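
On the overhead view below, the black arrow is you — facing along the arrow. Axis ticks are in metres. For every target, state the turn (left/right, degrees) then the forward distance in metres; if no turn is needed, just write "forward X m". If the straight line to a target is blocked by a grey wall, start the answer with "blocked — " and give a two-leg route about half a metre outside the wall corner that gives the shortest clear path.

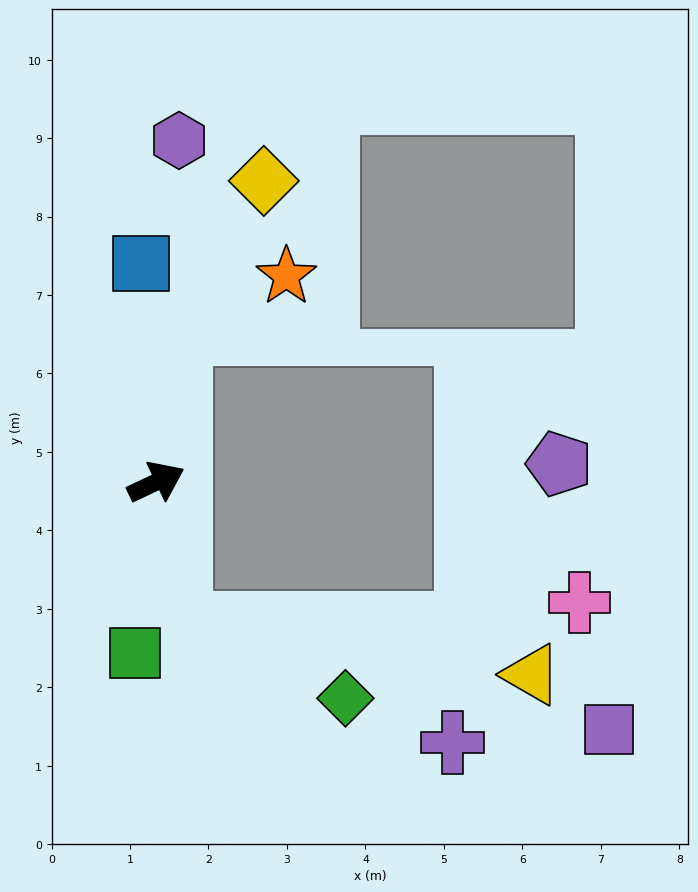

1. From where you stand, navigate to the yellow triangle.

blocked — turn right 107°, forward 1.8 m, then turn left 74°, forward 4.5 m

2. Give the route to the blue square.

turn left 69°, forward 2.8 m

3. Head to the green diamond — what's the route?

blocked — turn right 107°, forward 1.8 m, then turn left 58°, forward 2.3 m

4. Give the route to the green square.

turn right 123°, forward 2.2 m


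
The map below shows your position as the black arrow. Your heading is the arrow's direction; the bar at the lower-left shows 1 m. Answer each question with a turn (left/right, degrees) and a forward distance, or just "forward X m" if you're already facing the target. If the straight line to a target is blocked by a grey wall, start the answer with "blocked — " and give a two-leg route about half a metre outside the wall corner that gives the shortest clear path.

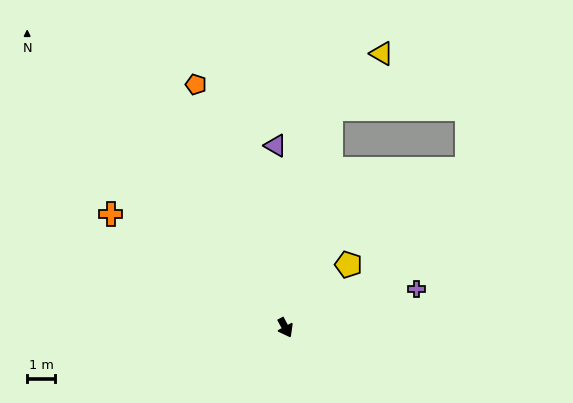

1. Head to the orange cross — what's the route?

turn right 151°, forward 7.4 m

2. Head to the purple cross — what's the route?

turn left 78°, forward 4.9 m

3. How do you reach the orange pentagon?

turn left 172°, forward 9.2 m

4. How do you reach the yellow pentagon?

turn left 107°, forward 3.2 m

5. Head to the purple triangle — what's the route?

turn left 155°, forward 6.5 m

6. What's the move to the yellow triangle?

blocked — turn left 140°, forward 8.0 m, then turn right 31°, forward 2.7 m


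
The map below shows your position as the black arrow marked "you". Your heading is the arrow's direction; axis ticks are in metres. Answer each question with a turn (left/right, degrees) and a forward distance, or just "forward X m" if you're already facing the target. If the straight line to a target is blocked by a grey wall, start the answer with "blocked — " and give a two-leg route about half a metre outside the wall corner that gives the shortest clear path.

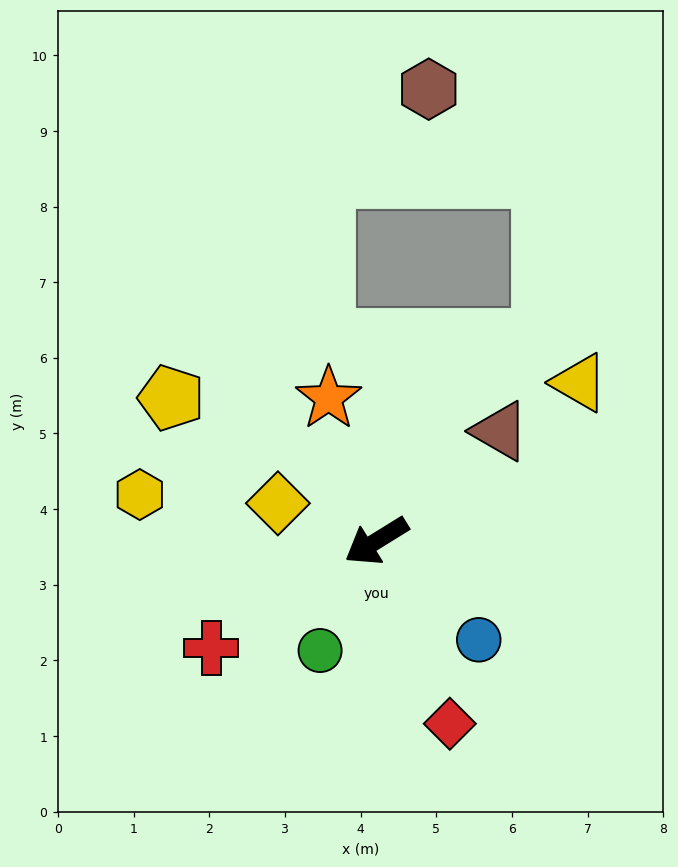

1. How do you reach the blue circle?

turn left 104°, forward 1.9 m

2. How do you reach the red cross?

forward 2.6 m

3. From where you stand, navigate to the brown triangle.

turn right 170°, forward 2.2 m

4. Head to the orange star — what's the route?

turn right 103°, forward 2.0 m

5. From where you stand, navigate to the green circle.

turn left 31°, forward 1.6 m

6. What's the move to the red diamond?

turn left 80°, forward 2.6 m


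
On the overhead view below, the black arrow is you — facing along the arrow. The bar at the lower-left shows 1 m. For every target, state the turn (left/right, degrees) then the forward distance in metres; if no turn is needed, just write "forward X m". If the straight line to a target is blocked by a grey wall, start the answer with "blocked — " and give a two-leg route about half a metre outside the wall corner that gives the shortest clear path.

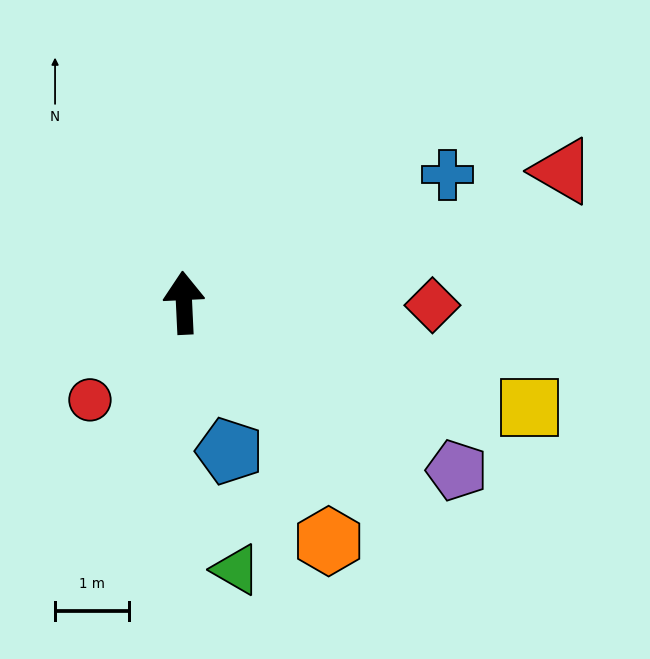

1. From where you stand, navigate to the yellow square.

turn right 110°, forward 4.9 m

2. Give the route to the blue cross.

turn right 67°, forward 4.0 m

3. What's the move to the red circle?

turn left 133°, forward 1.8 m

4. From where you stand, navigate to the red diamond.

turn right 93°, forward 3.4 m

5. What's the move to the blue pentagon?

turn right 166°, forward 2.1 m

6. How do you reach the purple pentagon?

turn right 124°, forward 4.3 m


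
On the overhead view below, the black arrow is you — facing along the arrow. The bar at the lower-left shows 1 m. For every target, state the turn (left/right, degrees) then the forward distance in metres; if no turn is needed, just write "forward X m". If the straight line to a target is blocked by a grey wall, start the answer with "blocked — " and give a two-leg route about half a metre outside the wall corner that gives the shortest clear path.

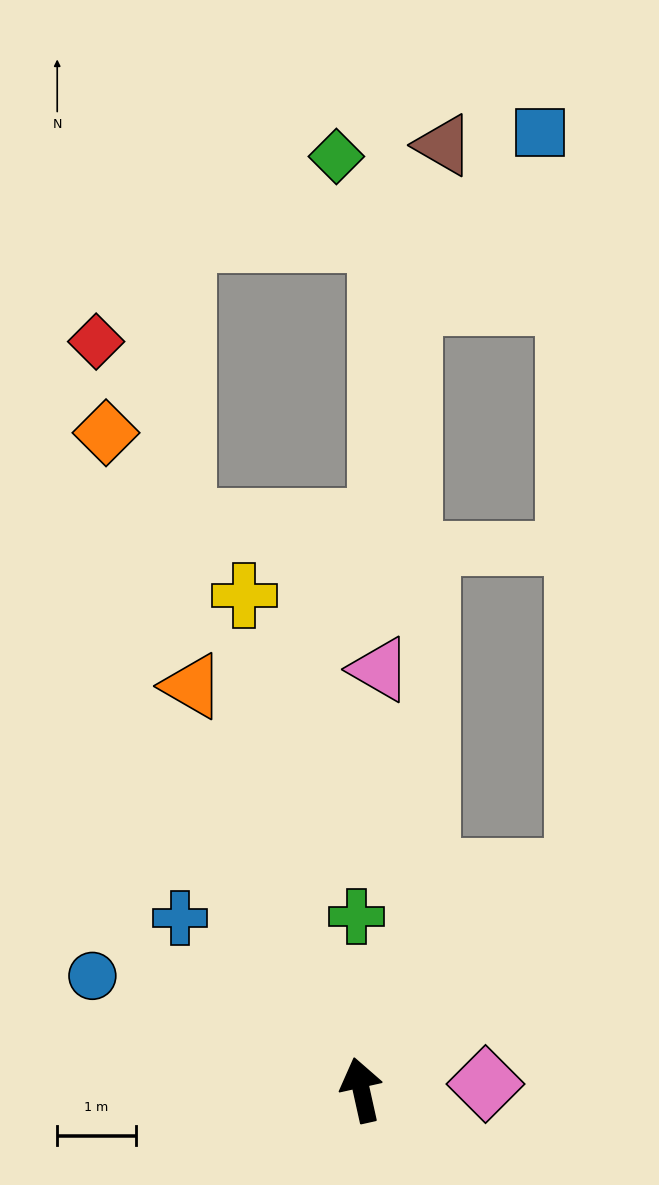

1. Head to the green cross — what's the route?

turn right 11°, forward 2.2 m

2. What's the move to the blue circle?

turn left 54°, forward 3.7 m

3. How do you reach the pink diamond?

turn right 100°, forward 1.6 m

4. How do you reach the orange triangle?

turn left 10°, forward 5.6 m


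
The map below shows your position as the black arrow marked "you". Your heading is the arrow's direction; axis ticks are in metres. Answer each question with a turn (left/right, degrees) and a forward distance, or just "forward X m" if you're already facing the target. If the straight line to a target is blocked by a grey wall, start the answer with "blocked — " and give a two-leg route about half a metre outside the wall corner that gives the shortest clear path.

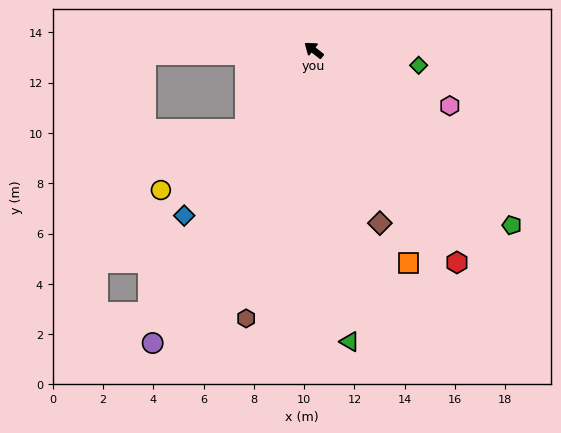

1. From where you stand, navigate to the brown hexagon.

turn left 114°, forward 11.0 m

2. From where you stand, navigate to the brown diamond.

turn left 149°, forward 7.4 m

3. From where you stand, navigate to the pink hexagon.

turn right 164°, forward 5.8 m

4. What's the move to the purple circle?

turn left 99°, forward 13.3 m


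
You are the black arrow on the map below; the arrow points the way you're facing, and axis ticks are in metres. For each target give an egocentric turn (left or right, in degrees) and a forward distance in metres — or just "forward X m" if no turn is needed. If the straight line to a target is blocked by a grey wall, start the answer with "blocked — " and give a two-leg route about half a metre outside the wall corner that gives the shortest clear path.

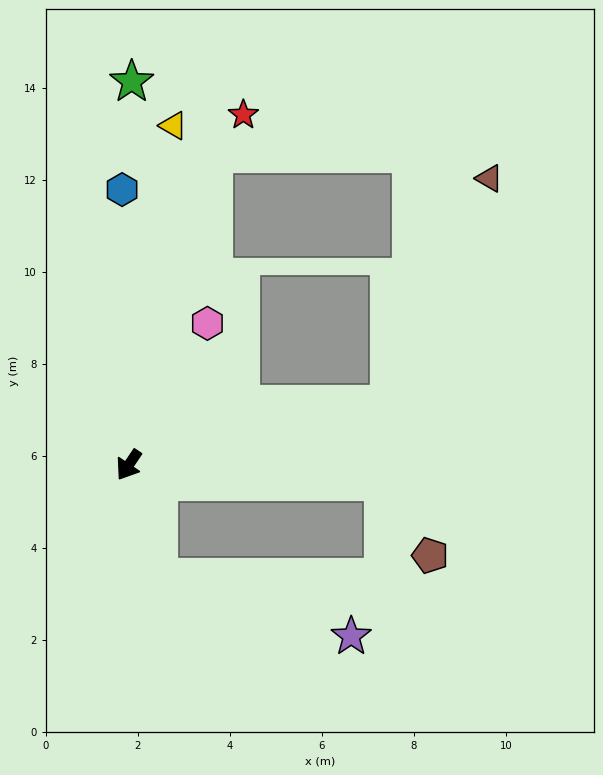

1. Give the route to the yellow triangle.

turn right 154°, forward 7.4 m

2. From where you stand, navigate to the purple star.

blocked — turn left 49°, forward 2.5 m, then turn left 58°, forward 4.4 m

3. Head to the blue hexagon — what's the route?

turn right 145°, forward 6.0 m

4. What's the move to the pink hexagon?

turn right 175°, forward 3.5 m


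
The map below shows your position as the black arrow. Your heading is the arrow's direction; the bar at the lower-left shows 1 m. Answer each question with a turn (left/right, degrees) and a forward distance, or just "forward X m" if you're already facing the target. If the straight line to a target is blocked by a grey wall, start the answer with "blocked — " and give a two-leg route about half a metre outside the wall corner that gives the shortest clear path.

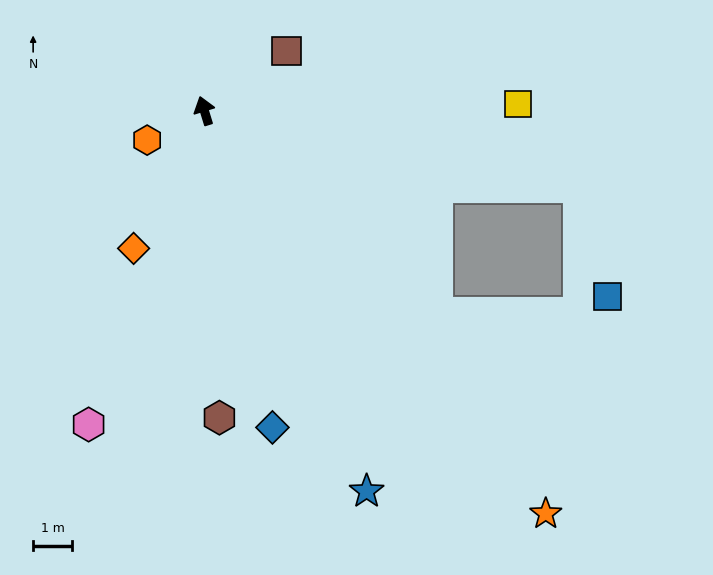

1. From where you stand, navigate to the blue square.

blocked — turn right 118°, forward 9.9 m, then turn right 65°, forward 2.9 m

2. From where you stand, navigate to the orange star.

turn right 157°, forward 13.7 m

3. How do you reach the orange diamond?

turn left 136°, forward 4.0 m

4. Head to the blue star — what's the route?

turn right 174°, forward 10.7 m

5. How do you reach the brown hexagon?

turn left 166°, forward 7.9 m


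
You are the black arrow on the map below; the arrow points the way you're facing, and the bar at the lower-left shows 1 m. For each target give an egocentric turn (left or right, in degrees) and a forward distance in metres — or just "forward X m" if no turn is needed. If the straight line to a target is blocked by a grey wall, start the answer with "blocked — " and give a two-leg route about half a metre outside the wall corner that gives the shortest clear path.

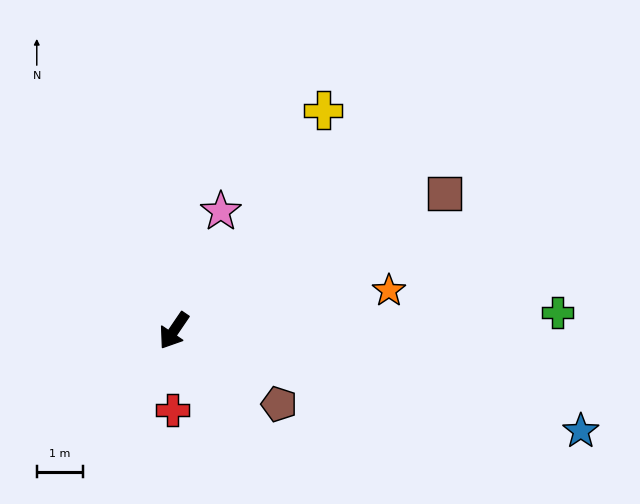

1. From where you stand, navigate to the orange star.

turn left 135°, forward 4.7 m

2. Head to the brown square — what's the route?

turn left 151°, forward 6.5 m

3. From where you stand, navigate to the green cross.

turn left 127°, forward 8.3 m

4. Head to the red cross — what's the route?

turn left 33°, forward 1.7 m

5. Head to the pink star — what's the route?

turn right 167°, forward 2.8 m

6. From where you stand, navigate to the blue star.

turn left 110°, forward 9.0 m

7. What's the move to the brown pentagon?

turn left 89°, forward 2.8 m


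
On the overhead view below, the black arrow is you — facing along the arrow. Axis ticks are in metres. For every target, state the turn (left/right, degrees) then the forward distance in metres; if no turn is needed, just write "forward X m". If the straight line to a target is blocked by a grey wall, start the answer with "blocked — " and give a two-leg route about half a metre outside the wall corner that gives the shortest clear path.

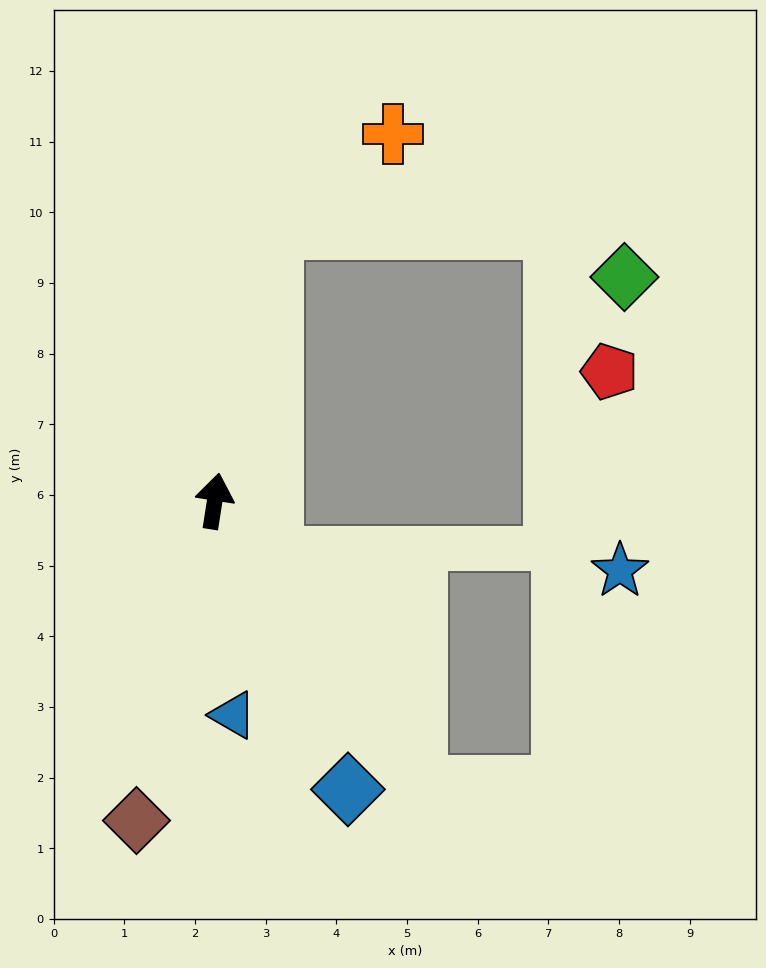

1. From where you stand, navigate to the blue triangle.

turn right 166°, forward 3.0 m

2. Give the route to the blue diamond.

turn right 146°, forward 4.5 m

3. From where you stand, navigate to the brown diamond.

turn left 175°, forward 4.7 m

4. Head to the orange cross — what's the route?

blocked — turn right 3°, forward 3.9 m, then turn right 40°, forward 2.2 m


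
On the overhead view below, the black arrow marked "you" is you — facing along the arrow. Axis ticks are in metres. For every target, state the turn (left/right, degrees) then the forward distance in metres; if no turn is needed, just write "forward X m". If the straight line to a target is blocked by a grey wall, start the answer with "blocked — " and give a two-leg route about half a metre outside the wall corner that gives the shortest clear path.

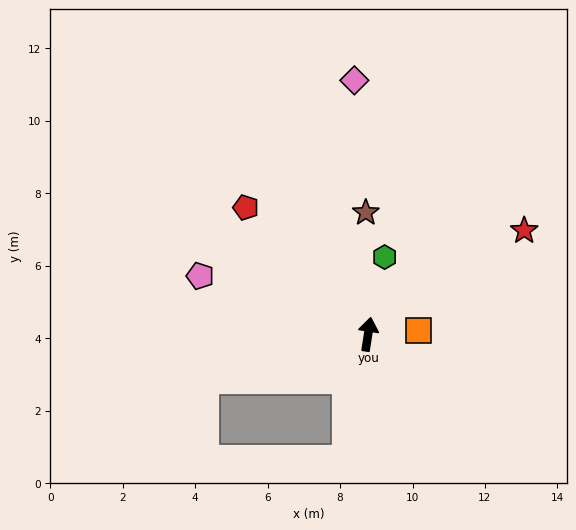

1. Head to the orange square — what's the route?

turn right 77°, forward 1.4 m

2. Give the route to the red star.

turn right 48°, forward 5.2 m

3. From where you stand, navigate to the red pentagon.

turn left 53°, forward 4.9 m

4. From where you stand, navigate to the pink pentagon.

turn left 80°, forward 4.9 m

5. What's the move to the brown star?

turn left 10°, forward 3.4 m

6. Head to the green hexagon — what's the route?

turn right 3°, forward 2.2 m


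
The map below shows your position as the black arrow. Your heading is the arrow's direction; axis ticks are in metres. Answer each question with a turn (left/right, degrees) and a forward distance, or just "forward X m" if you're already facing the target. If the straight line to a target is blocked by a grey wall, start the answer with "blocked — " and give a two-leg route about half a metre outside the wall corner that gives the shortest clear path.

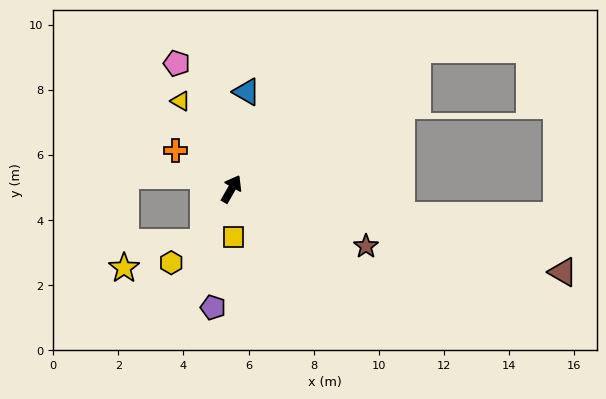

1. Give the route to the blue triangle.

turn left 21°, forward 3.0 m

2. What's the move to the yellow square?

turn right 148°, forward 1.5 m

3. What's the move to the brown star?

turn right 83°, forward 4.5 m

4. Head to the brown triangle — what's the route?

turn right 74°, forward 10.5 m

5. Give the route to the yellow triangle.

turn left 60°, forward 3.1 m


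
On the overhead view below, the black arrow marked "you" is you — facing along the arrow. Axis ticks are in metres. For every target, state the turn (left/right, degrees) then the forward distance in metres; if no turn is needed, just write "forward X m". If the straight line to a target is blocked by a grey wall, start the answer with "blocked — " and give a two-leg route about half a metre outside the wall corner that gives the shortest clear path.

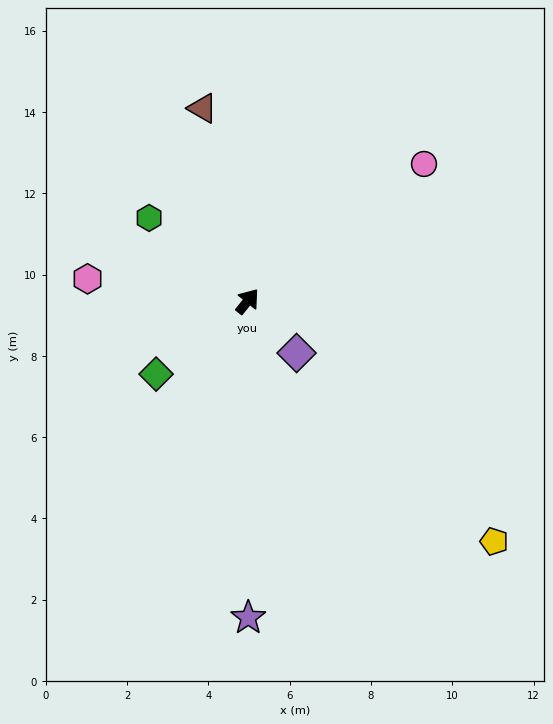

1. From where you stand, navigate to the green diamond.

turn left 167°, forward 2.9 m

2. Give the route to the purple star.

turn right 141°, forward 7.8 m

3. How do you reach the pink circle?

turn right 13°, forward 5.5 m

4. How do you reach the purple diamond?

turn right 98°, forward 1.8 m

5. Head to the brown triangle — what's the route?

turn left 52°, forward 4.9 m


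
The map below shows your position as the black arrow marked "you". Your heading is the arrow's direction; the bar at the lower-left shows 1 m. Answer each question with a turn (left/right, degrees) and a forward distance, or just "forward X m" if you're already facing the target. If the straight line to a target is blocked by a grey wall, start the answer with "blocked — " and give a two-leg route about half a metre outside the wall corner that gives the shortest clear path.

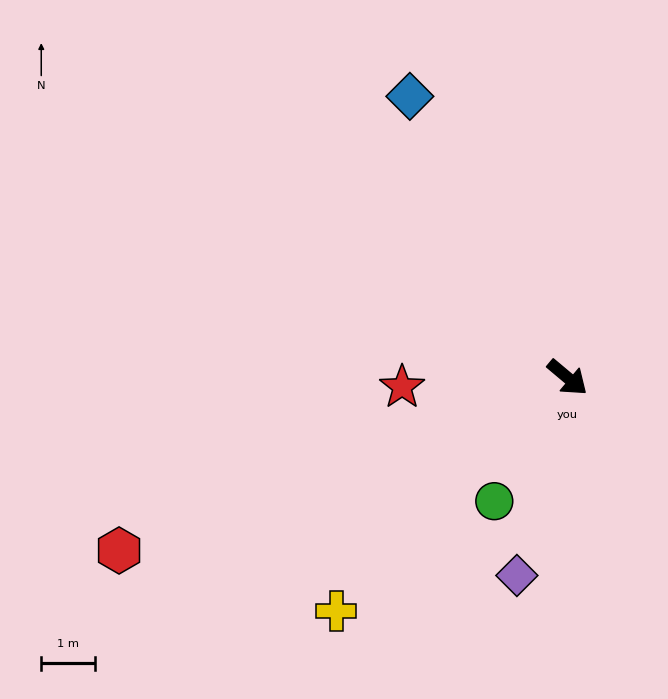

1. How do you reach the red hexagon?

turn right 119°, forward 9.0 m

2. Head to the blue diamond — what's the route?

turn left 159°, forward 6.0 m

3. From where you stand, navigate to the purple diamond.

turn right 64°, forward 3.8 m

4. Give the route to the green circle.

turn right 81°, forward 2.7 m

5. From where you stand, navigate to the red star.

turn right 137°, forward 3.1 m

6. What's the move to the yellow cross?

turn right 95°, forward 6.1 m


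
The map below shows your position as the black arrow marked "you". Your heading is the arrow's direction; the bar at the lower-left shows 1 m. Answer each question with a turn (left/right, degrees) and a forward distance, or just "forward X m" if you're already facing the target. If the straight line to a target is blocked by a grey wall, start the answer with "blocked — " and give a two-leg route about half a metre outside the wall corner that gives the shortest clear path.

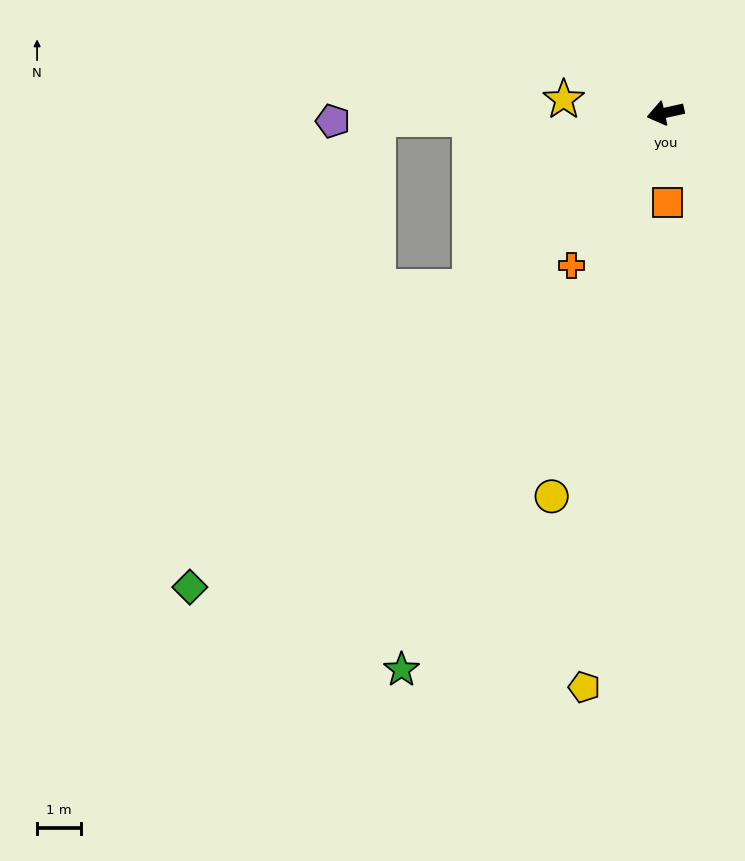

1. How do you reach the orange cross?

turn left 46°, forward 4.1 m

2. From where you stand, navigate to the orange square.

turn left 79°, forward 2.0 m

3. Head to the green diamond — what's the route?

turn left 32°, forward 15.2 m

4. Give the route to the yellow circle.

turn left 61°, forward 9.0 m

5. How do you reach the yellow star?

turn right 20°, forward 2.3 m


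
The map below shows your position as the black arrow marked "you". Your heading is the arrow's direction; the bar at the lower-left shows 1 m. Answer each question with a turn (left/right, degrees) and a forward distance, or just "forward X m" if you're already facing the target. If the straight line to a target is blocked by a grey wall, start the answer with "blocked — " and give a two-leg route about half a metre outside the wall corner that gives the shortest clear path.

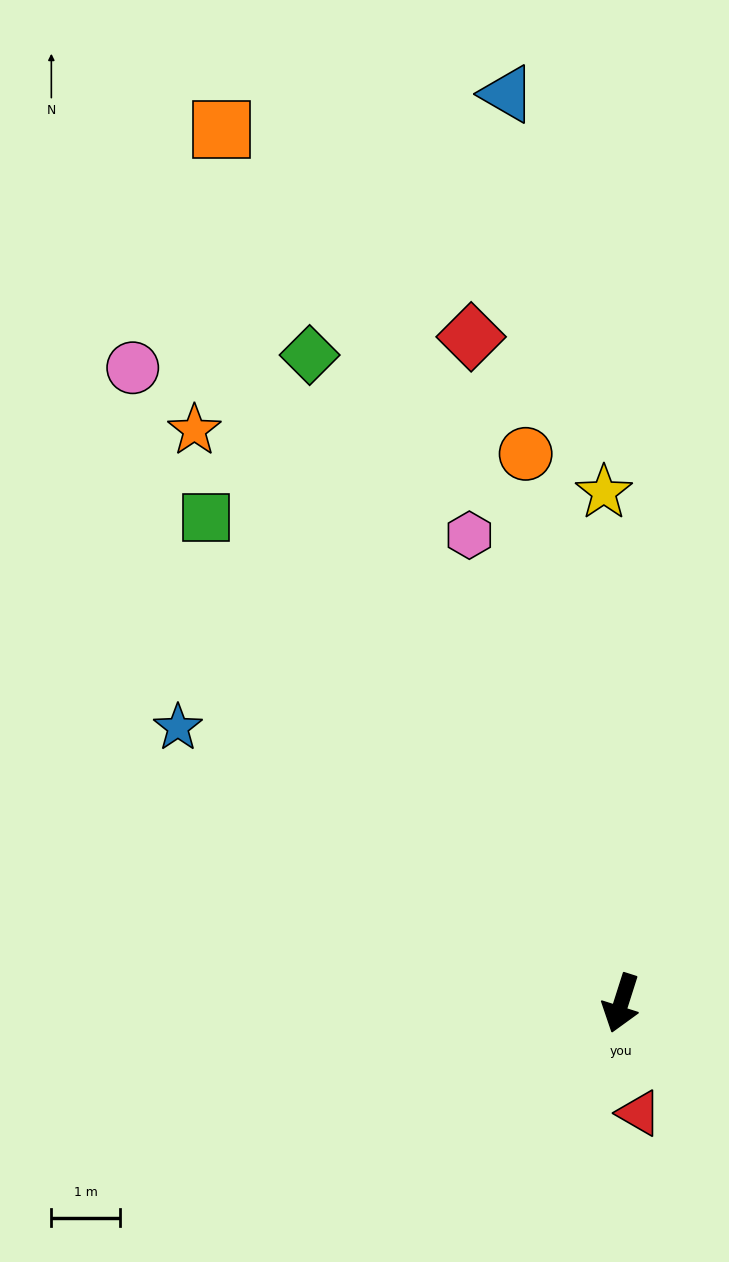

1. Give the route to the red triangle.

turn left 27°, forward 1.6 m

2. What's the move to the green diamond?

turn right 137°, forward 10.4 m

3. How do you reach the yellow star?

turn right 160°, forward 7.4 m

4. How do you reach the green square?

turn right 122°, forward 9.2 m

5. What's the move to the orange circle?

turn right 152°, forward 8.1 m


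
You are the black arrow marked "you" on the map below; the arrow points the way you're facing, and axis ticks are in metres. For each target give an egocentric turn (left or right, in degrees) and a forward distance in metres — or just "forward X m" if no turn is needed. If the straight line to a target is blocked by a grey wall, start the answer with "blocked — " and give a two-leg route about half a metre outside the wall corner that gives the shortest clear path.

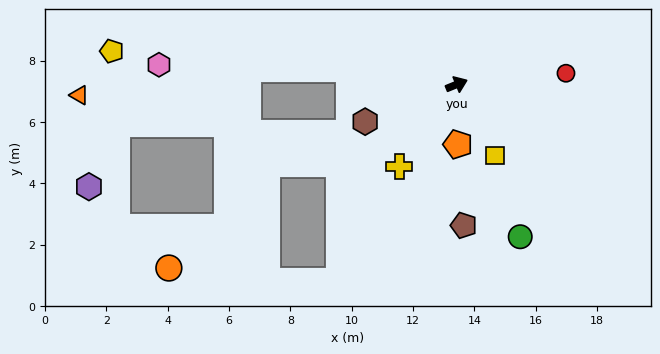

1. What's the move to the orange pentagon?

turn right 111°, forward 2.0 m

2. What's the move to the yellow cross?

turn right 147°, forward 3.3 m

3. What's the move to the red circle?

turn right 16°, forward 3.6 m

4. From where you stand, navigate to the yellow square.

turn right 84°, forward 2.6 m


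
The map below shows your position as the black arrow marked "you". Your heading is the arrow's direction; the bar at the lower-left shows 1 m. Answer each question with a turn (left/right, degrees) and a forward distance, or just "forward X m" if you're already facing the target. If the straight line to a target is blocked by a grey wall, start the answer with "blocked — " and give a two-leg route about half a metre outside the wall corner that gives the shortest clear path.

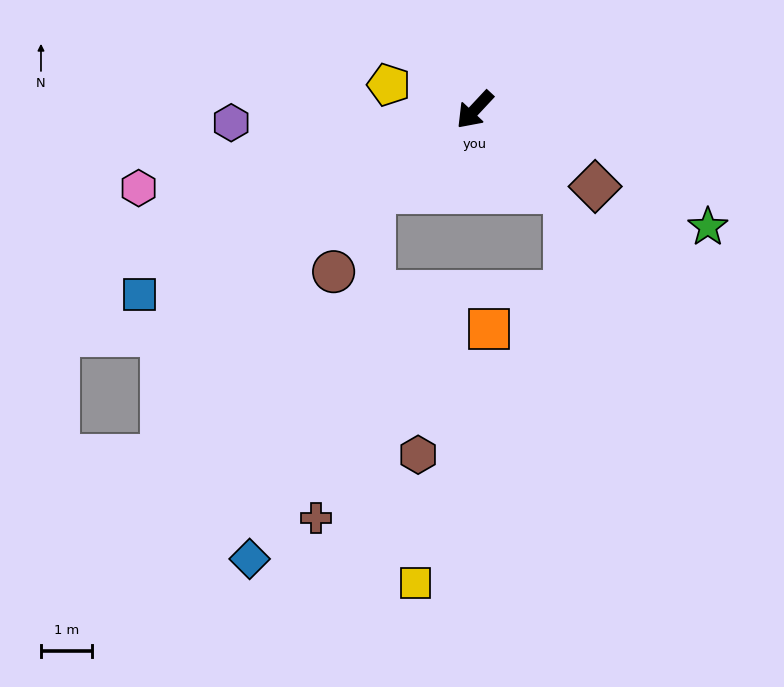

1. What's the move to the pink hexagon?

turn right 34°, forward 6.8 m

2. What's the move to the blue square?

turn right 18°, forward 7.5 m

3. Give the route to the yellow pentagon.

turn right 63°, forward 1.8 m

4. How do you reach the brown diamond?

turn left 101°, forward 2.8 m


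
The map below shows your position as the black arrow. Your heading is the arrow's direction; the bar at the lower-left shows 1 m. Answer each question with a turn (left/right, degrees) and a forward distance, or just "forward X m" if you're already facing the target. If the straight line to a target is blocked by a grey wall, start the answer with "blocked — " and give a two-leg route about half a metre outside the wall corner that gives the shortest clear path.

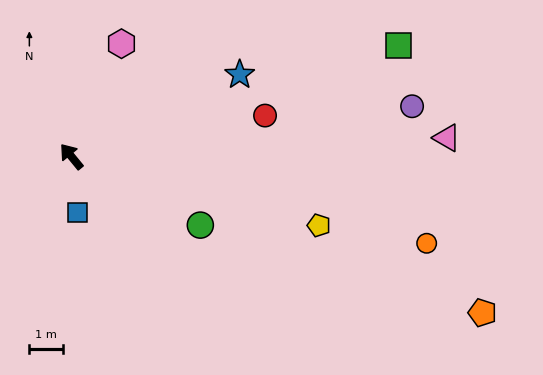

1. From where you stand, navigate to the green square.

turn right 111°, forward 10.3 m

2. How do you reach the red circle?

turn right 117°, forward 5.9 m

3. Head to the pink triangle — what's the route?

turn right 127°, forward 11.1 m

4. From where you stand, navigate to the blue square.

turn left 147°, forward 1.7 m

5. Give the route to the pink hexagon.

turn right 63°, forward 3.7 m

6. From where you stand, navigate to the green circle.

turn right 157°, forward 4.3 m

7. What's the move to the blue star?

turn right 103°, forward 5.5 m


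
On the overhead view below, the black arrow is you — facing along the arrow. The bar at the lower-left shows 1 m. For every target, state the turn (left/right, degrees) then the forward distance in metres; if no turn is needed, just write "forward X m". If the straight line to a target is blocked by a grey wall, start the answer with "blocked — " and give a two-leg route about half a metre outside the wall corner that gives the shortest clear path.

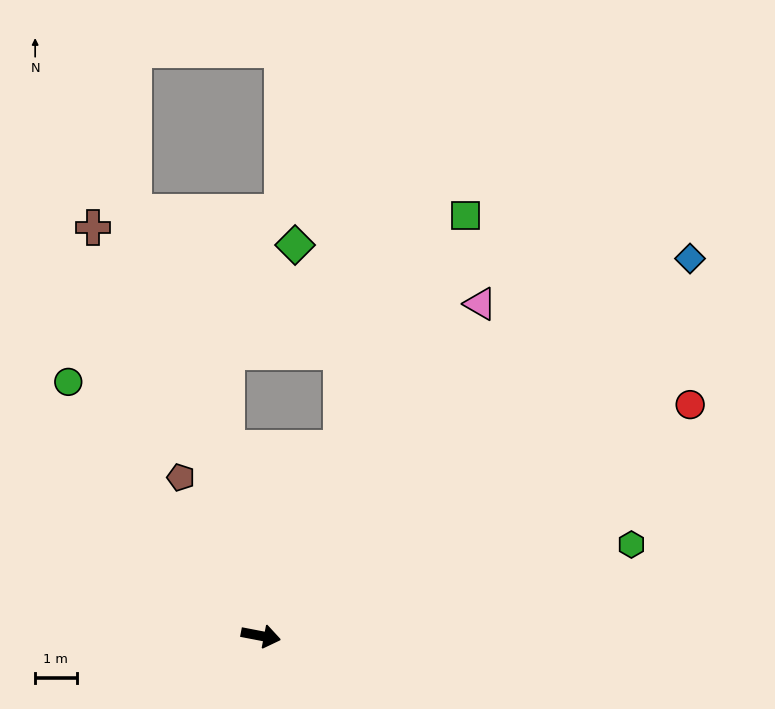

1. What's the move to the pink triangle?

turn left 67°, forward 9.6 m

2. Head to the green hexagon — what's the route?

turn left 25°, forward 9.2 m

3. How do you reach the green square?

turn left 75°, forward 11.3 m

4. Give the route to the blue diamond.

turn left 52°, forward 13.8 m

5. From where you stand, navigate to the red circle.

turn left 39°, forward 11.8 m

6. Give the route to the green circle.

turn left 138°, forward 7.7 m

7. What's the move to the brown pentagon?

turn left 128°, forward 4.3 m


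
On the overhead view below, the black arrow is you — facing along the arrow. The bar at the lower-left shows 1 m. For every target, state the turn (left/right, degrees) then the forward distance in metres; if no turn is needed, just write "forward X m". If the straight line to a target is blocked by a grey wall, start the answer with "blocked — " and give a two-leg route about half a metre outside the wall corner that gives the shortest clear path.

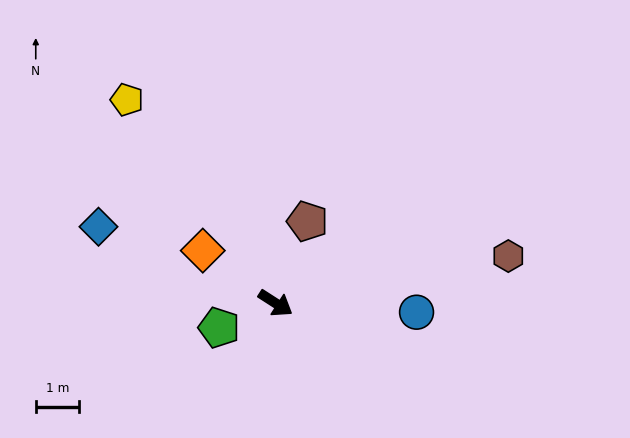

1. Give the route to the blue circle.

turn left 29°, forward 3.3 m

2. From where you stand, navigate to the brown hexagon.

turn left 44°, forward 5.5 m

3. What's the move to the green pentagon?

turn right 124°, forward 1.4 m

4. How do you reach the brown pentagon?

turn left 101°, forward 2.0 m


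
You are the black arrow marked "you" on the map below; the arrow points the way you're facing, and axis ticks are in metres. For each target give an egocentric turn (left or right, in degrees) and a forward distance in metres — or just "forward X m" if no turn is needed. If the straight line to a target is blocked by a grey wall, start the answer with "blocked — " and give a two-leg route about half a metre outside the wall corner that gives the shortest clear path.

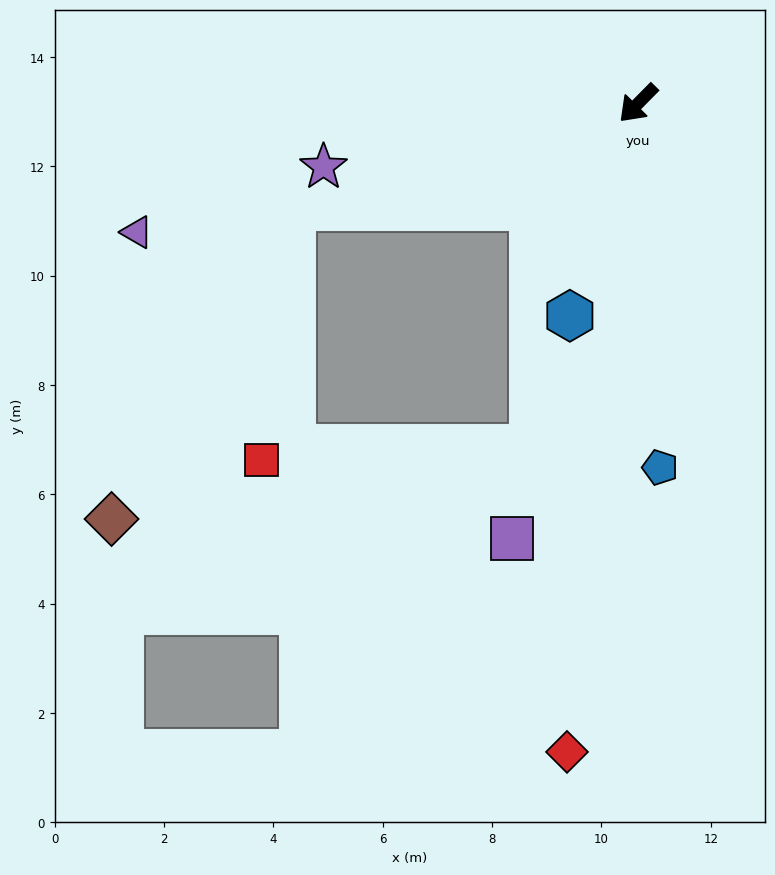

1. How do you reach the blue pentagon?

turn left 48°, forward 6.7 m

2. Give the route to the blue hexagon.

turn left 27°, forward 4.1 m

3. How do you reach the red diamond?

turn left 38°, forward 11.9 m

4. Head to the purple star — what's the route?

turn right 34°, forward 5.9 m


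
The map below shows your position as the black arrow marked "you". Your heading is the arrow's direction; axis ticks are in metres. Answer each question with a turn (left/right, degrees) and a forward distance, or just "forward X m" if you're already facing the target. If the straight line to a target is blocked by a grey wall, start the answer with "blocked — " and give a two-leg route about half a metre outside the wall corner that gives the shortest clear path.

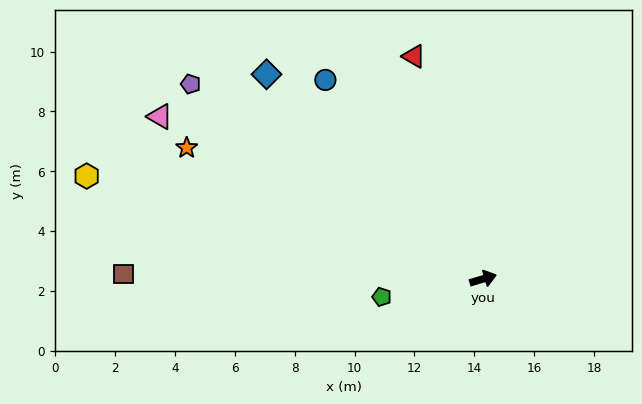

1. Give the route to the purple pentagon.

turn left 130°, forward 11.7 m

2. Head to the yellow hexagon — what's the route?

turn left 149°, forward 13.7 m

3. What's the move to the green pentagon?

turn left 173°, forward 3.4 m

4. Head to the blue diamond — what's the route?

turn left 120°, forward 10.0 m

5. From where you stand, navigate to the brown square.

turn left 163°, forward 12.0 m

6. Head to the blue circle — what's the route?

turn left 112°, forward 8.5 m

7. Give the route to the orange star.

turn left 140°, forward 10.8 m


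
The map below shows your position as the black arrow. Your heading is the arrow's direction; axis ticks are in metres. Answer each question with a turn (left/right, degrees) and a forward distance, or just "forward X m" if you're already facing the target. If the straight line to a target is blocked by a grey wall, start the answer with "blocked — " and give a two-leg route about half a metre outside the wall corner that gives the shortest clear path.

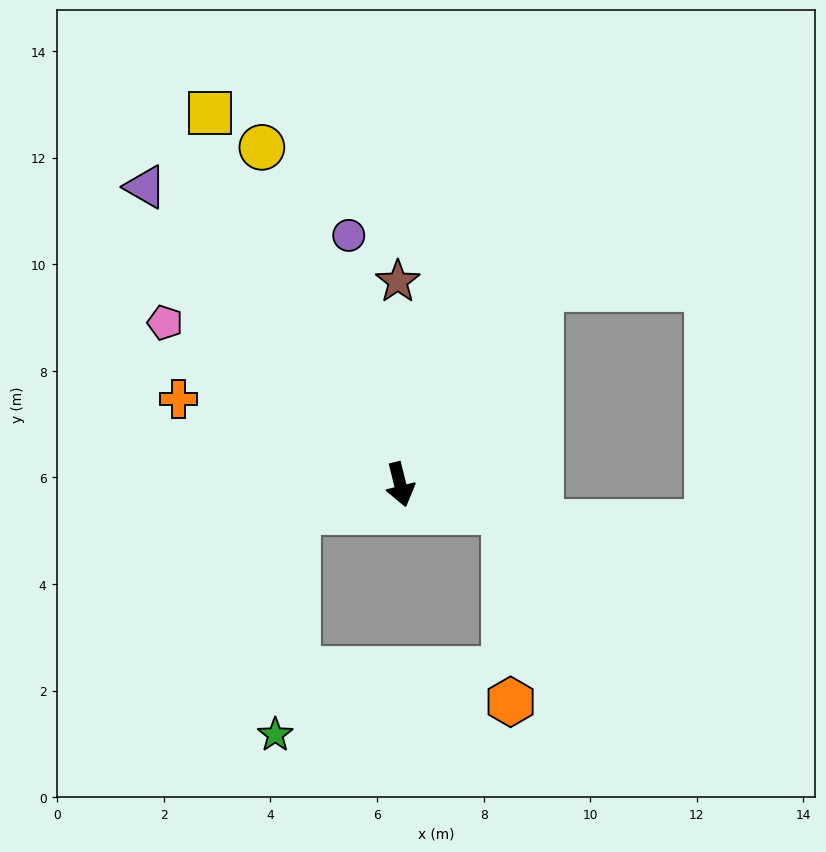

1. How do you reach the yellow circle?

turn right 172°, forward 6.8 m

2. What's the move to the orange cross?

turn right 125°, forward 4.5 m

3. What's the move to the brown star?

turn left 167°, forward 3.8 m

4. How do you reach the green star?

blocked — turn right 89°, forward 2.0 m, then turn left 69°, forward 4.2 m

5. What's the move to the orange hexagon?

blocked — turn left 61°, forward 2.0 m, then turn right 73°, forward 3.6 m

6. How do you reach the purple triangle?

turn right 153°, forward 7.4 m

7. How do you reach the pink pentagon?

turn right 138°, forward 5.4 m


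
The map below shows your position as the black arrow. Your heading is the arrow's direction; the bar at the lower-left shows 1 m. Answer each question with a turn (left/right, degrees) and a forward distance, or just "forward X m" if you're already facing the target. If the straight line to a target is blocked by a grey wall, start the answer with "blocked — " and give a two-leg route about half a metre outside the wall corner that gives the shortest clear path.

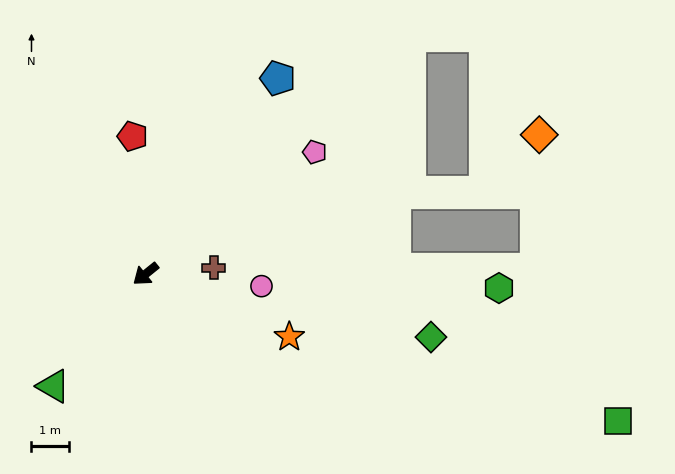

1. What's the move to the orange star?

turn left 117°, forward 4.2 m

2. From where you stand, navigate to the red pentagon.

turn right 124°, forward 3.7 m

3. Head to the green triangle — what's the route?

turn left 12°, forward 3.9 m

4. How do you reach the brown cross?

turn left 146°, forward 1.8 m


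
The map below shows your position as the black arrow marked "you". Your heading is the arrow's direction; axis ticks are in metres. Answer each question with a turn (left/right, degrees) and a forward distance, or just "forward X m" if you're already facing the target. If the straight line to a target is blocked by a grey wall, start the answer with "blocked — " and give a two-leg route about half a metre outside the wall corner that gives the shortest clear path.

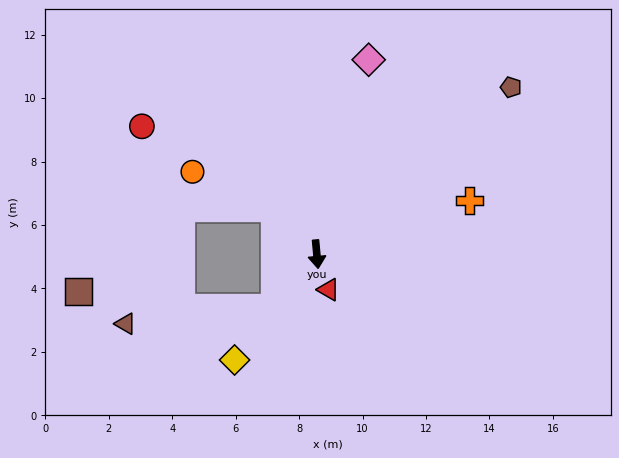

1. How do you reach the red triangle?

turn left 13°, forward 1.2 m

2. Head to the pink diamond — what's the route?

turn left 160°, forward 6.3 m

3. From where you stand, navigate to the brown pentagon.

turn left 125°, forward 8.1 m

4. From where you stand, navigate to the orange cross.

turn left 104°, forward 5.1 m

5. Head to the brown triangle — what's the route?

blocked — turn right 44°, forward 2.1 m, then turn right 45°, forward 4.7 m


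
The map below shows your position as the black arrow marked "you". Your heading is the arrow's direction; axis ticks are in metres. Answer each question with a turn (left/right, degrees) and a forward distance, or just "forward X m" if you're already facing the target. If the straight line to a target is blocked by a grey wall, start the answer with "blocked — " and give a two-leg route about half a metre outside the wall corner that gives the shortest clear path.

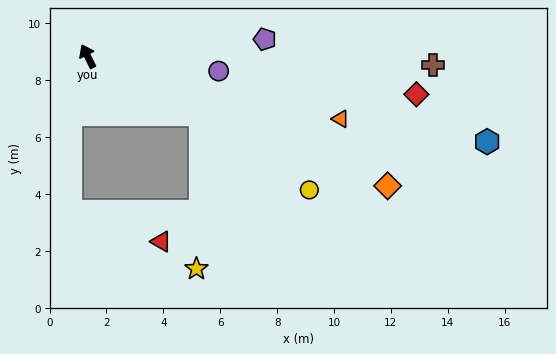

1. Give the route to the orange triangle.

turn right 130°, forward 9.2 m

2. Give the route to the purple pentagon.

turn right 111°, forward 6.3 m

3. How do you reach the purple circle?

turn right 123°, forward 4.6 m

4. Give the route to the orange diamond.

turn right 140°, forward 11.5 m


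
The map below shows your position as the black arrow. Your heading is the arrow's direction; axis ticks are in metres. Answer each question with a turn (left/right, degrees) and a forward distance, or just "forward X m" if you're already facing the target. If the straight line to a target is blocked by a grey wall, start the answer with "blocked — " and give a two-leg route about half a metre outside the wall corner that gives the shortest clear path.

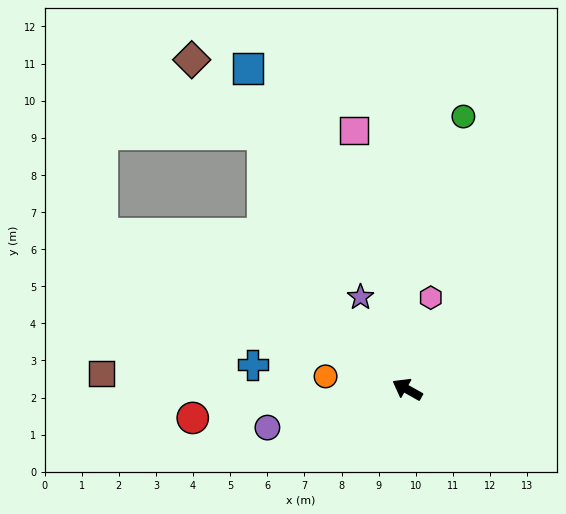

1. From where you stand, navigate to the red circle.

turn left 37°, forward 5.8 m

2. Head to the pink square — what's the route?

turn right 49°, forward 7.1 m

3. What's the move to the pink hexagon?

turn right 75°, forward 2.6 m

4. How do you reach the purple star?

turn right 34°, forward 2.8 m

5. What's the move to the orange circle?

turn left 20°, forward 2.2 m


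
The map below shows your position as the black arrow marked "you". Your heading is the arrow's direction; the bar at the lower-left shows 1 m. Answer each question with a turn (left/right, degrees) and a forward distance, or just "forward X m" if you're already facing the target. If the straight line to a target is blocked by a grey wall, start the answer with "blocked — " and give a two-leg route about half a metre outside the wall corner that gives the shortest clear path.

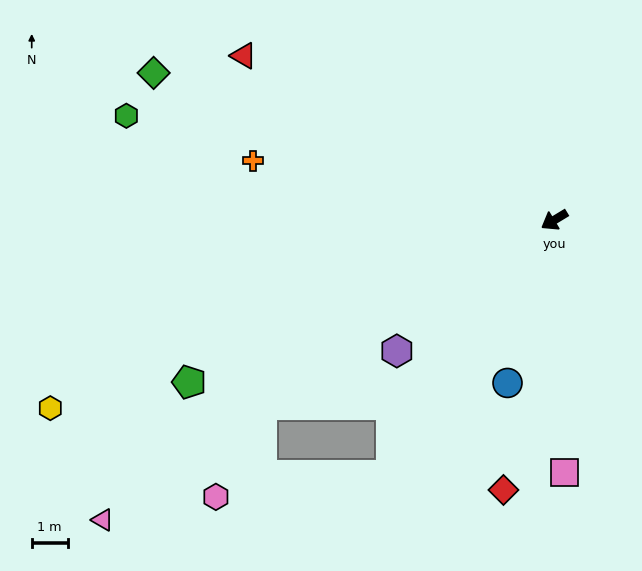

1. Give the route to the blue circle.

turn left 43°, forward 4.7 m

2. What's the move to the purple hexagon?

turn left 9°, forward 5.7 m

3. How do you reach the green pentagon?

turn right 7°, forward 11.1 m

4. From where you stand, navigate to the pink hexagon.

blocked — forward 9.6 m, then turn left 32°, forward 2.9 m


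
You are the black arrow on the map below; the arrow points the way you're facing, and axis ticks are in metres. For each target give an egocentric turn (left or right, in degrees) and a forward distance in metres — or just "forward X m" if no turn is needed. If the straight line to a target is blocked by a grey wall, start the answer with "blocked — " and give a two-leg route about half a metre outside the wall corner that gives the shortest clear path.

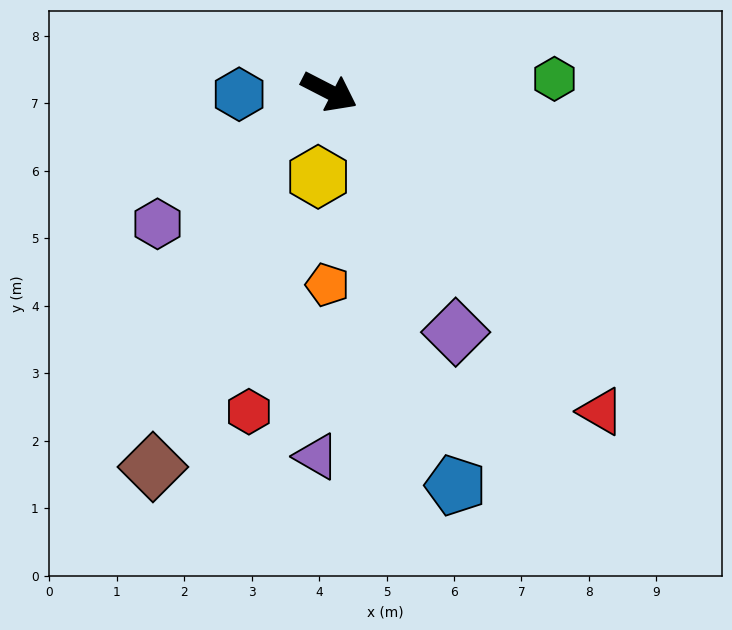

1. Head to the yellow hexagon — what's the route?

turn right 70°, forward 1.3 m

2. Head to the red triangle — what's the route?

turn right 22°, forward 6.2 m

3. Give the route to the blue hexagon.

turn right 151°, forward 1.3 m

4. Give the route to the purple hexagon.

turn right 115°, forward 3.2 m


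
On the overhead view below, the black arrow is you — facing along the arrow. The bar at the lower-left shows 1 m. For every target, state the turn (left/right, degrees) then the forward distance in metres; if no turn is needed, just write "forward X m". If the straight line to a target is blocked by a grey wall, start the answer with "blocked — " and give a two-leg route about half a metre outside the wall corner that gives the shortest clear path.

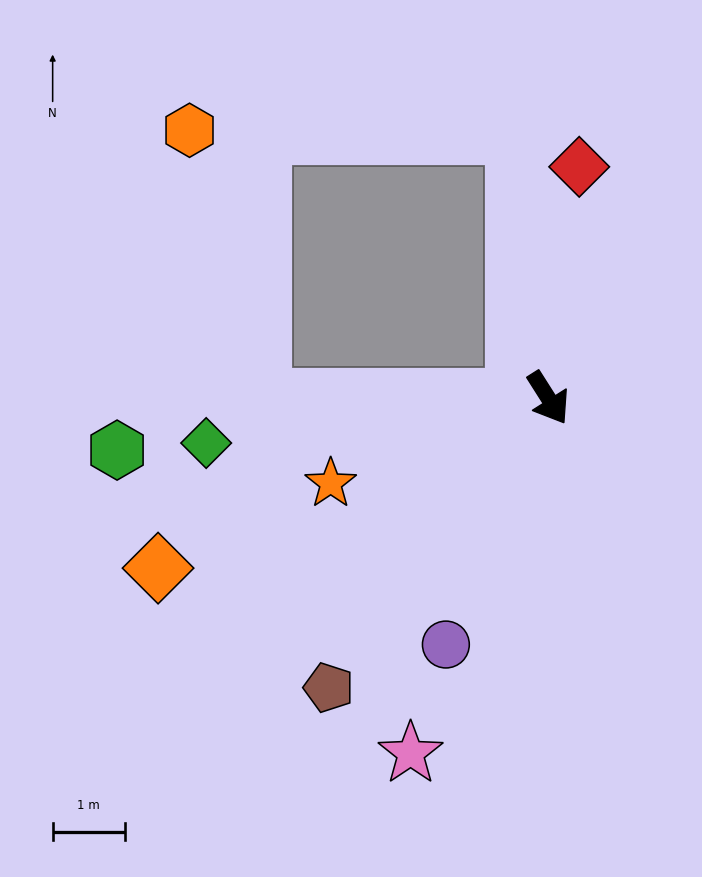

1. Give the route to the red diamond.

turn left 140°, forward 3.2 m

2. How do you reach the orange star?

turn right 101°, forward 3.2 m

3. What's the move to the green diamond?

turn right 115°, forward 4.8 m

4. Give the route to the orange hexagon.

blocked — turn right 122°, forward 4.0 m, then turn right 76°, forward 3.9 m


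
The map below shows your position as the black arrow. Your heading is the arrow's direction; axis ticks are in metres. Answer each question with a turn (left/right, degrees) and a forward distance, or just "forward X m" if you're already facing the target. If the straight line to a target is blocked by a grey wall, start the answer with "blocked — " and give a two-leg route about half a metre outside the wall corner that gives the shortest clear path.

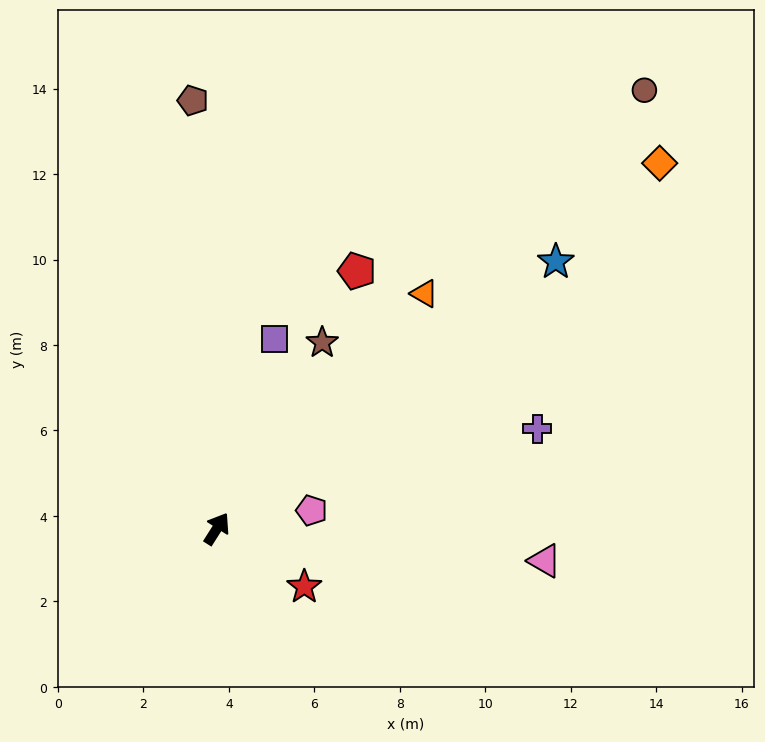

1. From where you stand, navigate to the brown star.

turn left 3°, forward 5.0 m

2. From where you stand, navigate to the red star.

turn right 91°, forward 2.5 m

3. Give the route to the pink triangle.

turn right 63°, forward 7.7 m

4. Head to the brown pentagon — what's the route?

turn left 36°, forward 10.0 m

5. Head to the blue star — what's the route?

turn right 19°, forward 10.1 m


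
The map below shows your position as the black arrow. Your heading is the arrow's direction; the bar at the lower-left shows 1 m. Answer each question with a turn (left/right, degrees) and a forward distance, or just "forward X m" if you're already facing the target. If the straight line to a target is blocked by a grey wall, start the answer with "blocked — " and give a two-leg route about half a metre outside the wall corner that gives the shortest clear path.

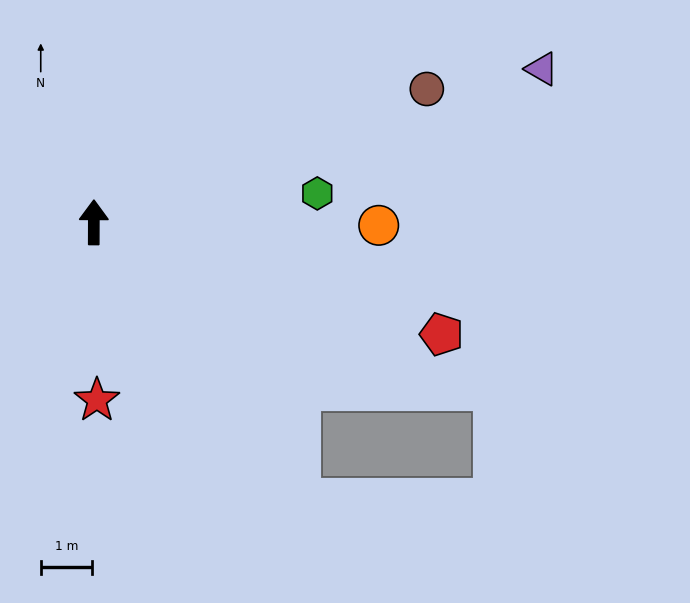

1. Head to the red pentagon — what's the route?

turn right 108°, forward 7.1 m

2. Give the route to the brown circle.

turn right 68°, forward 6.9 m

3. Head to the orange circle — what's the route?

turn right 90°, forward 5.5 m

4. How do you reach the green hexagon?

turn right 82°, forward 4.4 m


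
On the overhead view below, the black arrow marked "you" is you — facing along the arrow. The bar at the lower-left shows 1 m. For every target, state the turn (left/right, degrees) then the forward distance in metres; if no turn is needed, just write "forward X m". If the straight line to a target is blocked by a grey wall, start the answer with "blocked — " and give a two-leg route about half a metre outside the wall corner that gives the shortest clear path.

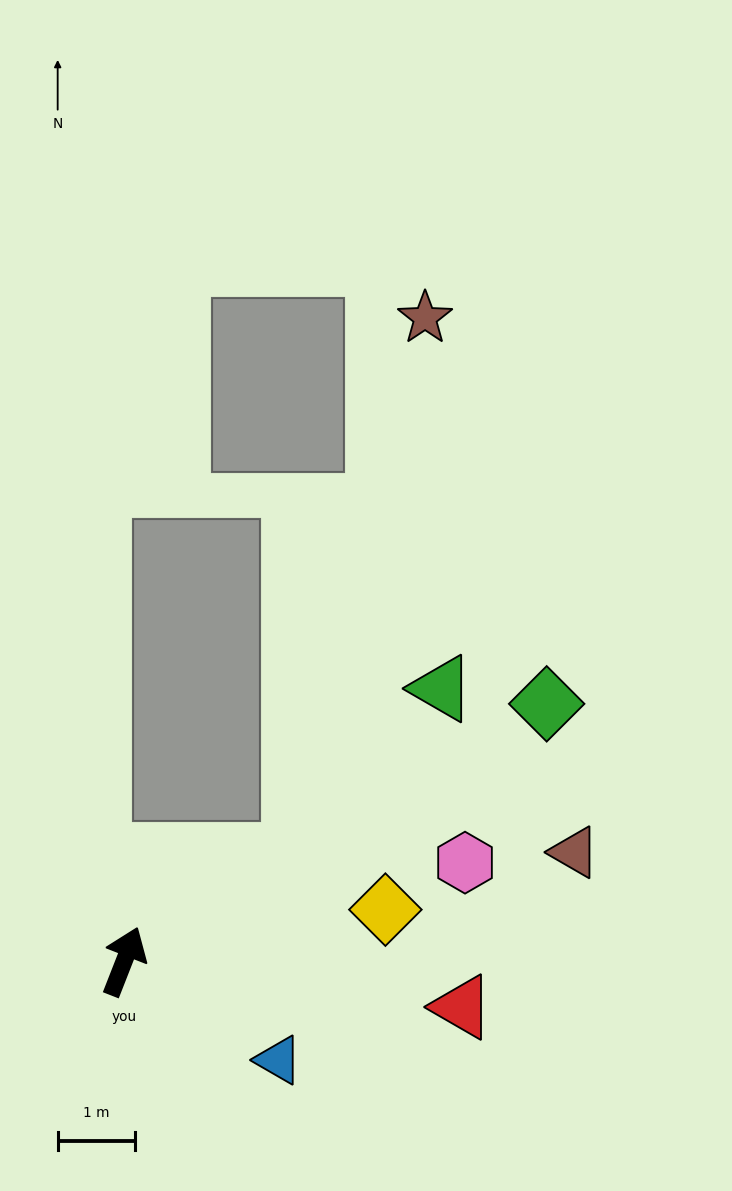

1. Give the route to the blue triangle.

turn right 101°, forward 2.4 m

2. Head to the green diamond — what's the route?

turn right 37°, forward 6.4 m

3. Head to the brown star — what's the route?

blocked — turn right 37°, forward 2.6 m, then turn left 45°, forward 7.1 m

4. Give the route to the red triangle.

turn right 76°, forward 4.4 m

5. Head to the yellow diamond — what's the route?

turn right 57°, forward 3.4 m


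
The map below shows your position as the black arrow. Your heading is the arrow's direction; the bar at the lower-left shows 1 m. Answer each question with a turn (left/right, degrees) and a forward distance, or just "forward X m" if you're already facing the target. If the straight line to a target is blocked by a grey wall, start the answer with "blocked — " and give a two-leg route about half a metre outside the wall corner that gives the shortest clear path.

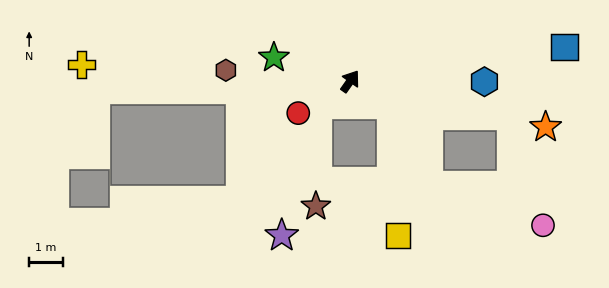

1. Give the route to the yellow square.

blocked — turn right 85°, forward 1.4 m, then turn right 57°, forward 3.9 m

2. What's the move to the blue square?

turn right 46°, forward 6.4 m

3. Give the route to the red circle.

turn left 157°, forward 1.8 m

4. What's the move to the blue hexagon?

turn right 55°, forward 4.0 m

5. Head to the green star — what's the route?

turn left 108°, forward 2.4 m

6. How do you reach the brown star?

blocked — turn left 162°, forward 1.2 m, then turn left 52°, forward 3.0 m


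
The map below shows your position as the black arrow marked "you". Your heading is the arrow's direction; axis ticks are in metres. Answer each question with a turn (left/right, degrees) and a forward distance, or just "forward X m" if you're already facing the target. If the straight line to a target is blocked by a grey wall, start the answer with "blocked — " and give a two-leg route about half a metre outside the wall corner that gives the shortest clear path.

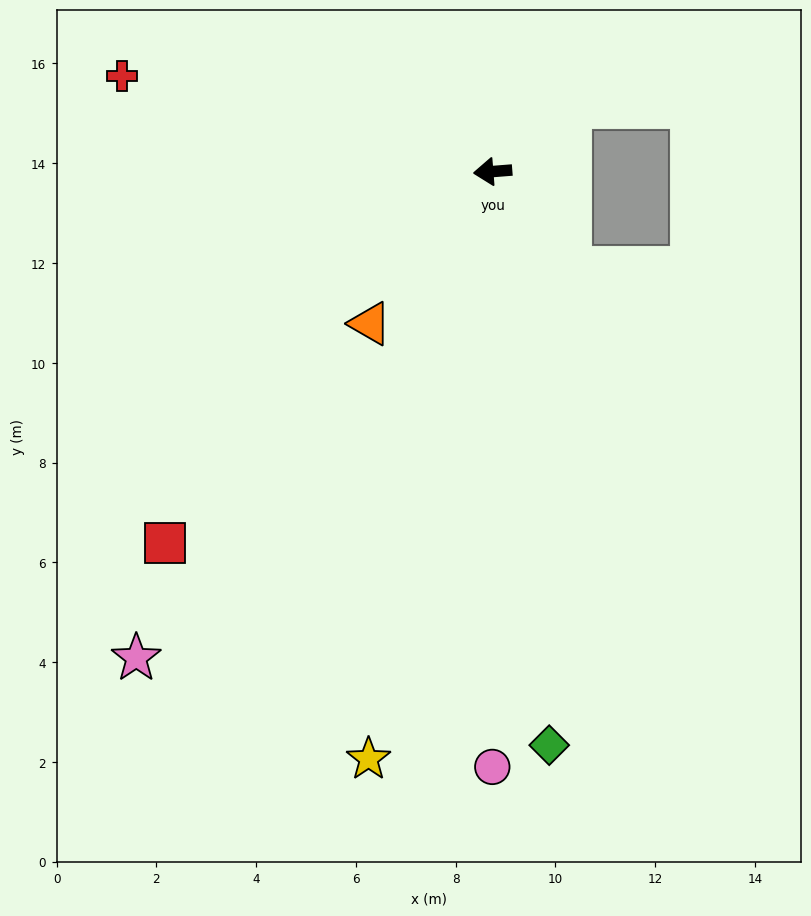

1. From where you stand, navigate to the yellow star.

turn left 74°, forward 12.0 m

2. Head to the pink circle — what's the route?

turn left 85°, forward 11.9 m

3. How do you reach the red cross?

turn right 19°, forward 7.7 m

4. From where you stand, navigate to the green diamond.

turn left 91°, forward 11.6 m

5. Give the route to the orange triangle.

turn left 47°, forward 3.9 m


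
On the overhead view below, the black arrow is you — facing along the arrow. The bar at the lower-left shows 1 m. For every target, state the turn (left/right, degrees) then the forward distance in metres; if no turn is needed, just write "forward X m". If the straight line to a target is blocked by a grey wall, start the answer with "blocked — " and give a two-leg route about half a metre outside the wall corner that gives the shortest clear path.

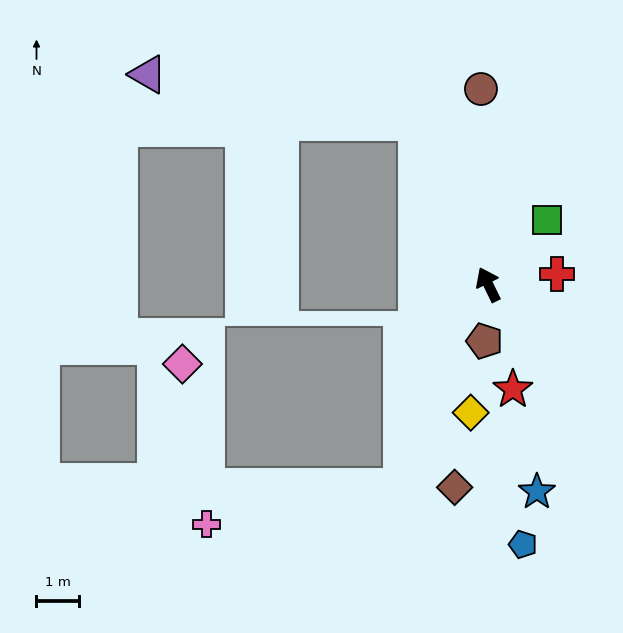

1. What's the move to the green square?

turn right 68°, forward 2.0 m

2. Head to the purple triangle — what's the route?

blocked — forward 4.1 m, then turn left 54°, forward 6.3 m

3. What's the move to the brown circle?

turn right 24°, forward 4.6 m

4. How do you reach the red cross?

turn right 107°, forward 1.6 m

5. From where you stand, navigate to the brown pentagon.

turn left 150°, forward 1.3 m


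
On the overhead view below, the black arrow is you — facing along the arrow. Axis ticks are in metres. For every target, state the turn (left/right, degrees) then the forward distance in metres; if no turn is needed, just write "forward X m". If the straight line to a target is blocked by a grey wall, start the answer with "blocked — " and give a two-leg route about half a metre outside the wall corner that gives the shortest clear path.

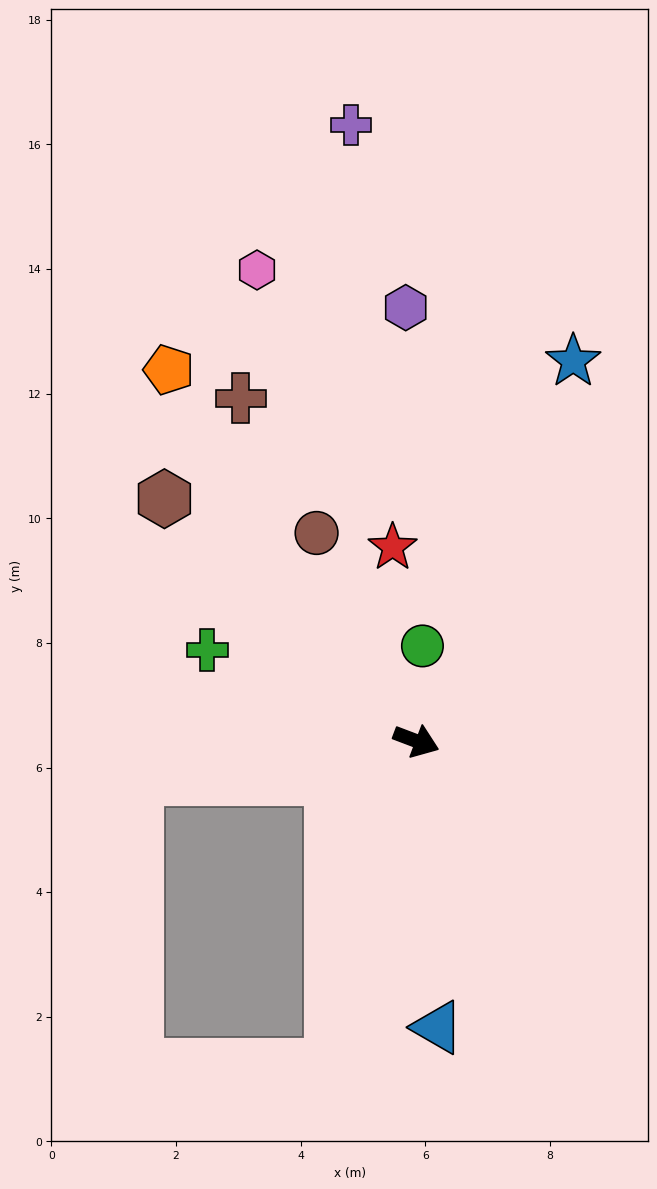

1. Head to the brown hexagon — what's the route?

turn left 157°, forward 5.6 m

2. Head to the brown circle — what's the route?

turn left 136°, forward 3.7 m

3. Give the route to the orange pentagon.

turn left 144°, forward 7.2 m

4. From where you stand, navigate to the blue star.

turn left 88°, forward 6.6 m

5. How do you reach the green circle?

turn left 107°, forward 1.5 m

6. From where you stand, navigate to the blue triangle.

turn right 65°, forward 4.6 m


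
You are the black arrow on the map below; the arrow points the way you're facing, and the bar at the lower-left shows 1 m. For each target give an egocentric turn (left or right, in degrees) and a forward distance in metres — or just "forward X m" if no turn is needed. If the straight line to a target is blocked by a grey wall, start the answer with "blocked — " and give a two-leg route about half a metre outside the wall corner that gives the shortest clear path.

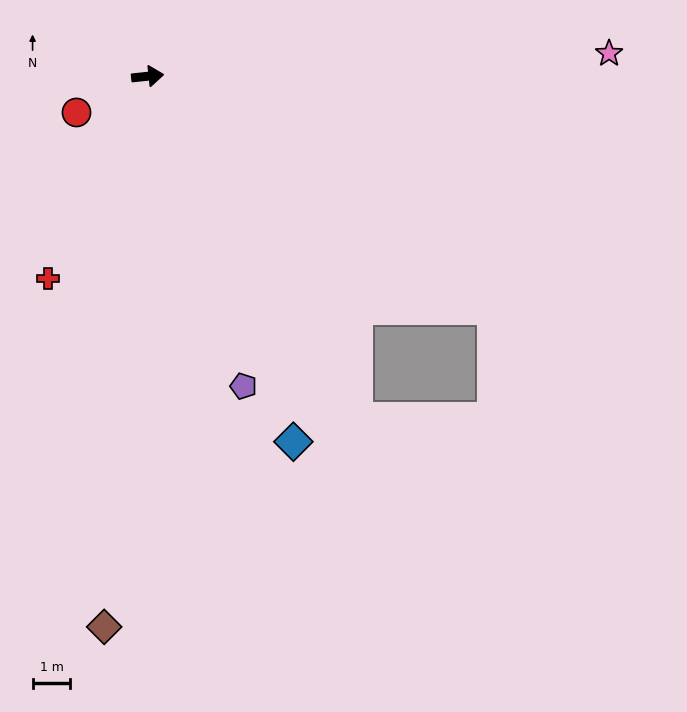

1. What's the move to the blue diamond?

turn right 74°, forward 10.4 m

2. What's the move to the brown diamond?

turn right 100°, forward 14.6 m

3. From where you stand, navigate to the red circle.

turn right 159°, forward 2.1 m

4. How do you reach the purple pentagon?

turn right 79°, forward 8.6 m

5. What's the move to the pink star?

turn right 3°, forward 12.2 m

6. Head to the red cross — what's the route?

turn right 122°, forward 6.0 m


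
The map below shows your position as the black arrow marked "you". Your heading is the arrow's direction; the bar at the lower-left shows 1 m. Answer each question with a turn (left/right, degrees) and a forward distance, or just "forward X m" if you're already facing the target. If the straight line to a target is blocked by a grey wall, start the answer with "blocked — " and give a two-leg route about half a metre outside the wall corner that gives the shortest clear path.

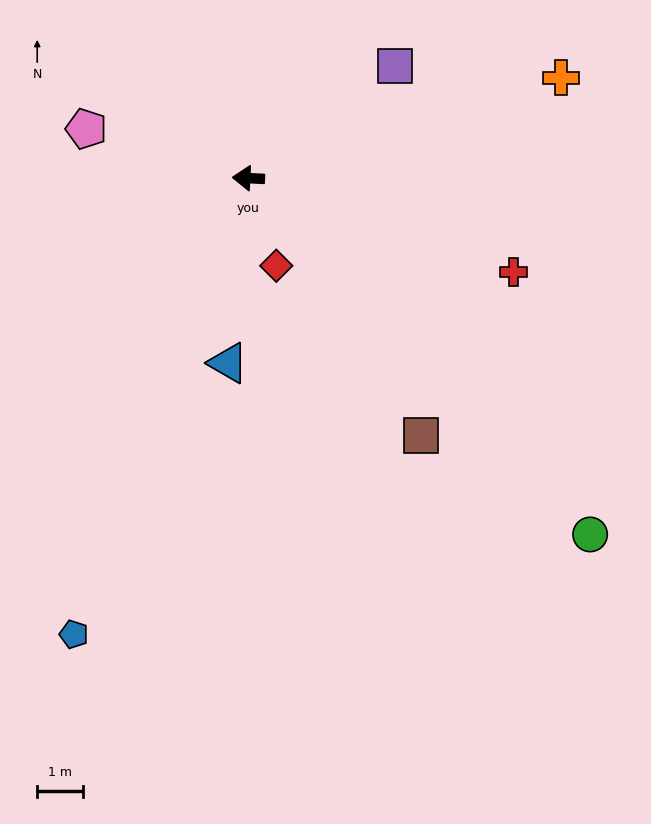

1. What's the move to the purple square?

turn right 140°, forward 4.1 m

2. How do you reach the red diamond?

turn left 110°, forward 2.0 m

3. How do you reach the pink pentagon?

turn right 14°, forward 3.7 m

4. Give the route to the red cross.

turn left 163°, forward 6.2 m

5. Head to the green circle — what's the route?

turn left 137°, forward 10.9 m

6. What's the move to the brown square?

turn left 127°, forward 6.8 m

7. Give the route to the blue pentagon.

turn left 72°, forward 10.8 m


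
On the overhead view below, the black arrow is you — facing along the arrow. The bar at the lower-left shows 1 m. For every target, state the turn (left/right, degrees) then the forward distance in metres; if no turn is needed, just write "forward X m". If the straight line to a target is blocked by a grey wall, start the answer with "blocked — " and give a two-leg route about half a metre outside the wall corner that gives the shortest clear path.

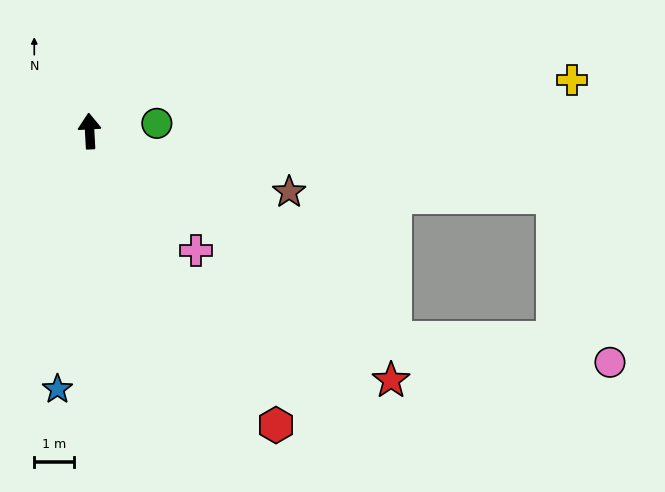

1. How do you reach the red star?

turn right 133°, forward 9.7 m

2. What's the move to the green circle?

turn right 87°, forward 1.7 m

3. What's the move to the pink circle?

blocked — turn right 127°, forward 9.2 m, then turn left 27°, forward 5.4 m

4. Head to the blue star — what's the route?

turn left 170°, forward 6.5 m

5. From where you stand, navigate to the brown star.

turn right 110°, forward 5.2 m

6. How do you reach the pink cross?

turn right 142°, forward 4.0 m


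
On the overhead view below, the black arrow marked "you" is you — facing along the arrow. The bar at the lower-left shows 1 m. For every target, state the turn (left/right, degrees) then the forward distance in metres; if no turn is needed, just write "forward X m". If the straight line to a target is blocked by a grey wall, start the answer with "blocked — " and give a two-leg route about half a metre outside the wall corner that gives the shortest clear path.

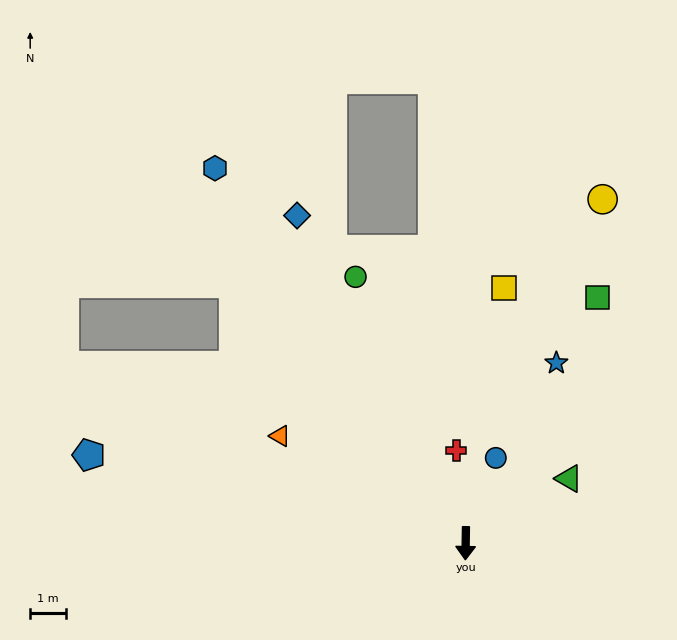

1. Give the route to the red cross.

turn right 173°, forward 2.6 m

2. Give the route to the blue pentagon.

turn right 102°, forward 11.0 m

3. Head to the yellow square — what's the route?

turn left 172°, forward 7.3 m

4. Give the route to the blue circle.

turn left 162°, forward 2.6 m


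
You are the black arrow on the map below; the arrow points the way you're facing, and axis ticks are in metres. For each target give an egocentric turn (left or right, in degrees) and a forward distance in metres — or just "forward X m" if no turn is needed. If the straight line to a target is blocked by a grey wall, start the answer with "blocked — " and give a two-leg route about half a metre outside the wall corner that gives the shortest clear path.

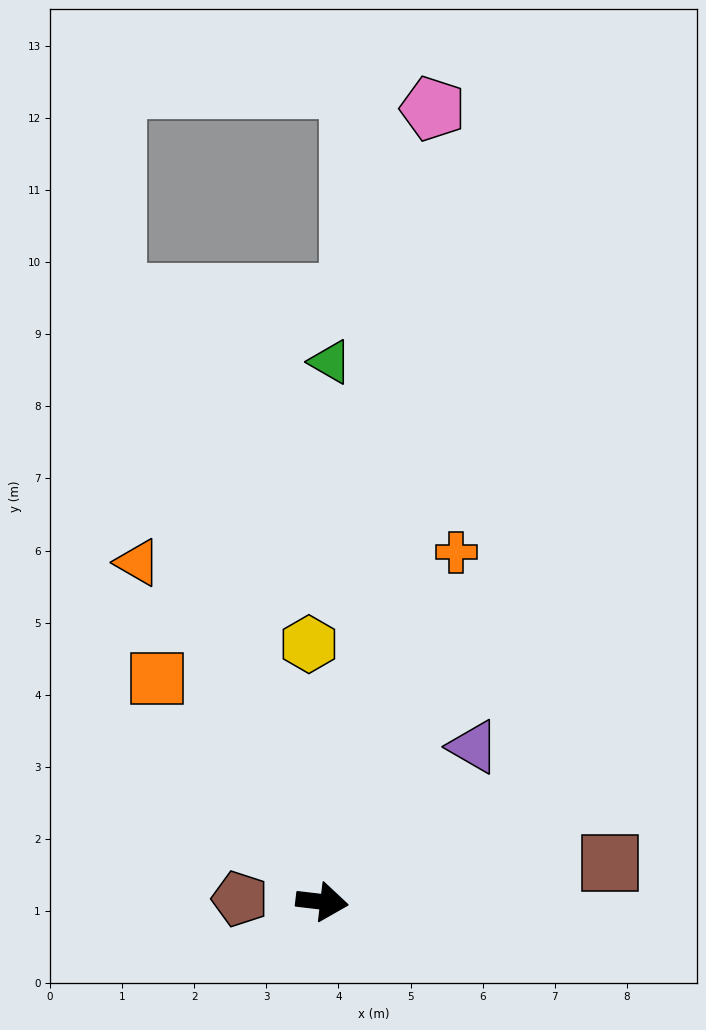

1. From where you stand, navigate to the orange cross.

turn left 76°, forward 5.2 m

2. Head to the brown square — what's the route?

turn left 14°, forward 4.0 m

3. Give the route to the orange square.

turn left 133°, forward 3.8 m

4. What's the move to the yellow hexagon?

turn left 100°, forward 3.6 m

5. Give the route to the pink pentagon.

turn left 89°, forward 11.1 m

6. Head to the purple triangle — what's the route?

turn left 52°, forward 3.0 m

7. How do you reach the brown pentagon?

turn right 175°, forward 1.1 m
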